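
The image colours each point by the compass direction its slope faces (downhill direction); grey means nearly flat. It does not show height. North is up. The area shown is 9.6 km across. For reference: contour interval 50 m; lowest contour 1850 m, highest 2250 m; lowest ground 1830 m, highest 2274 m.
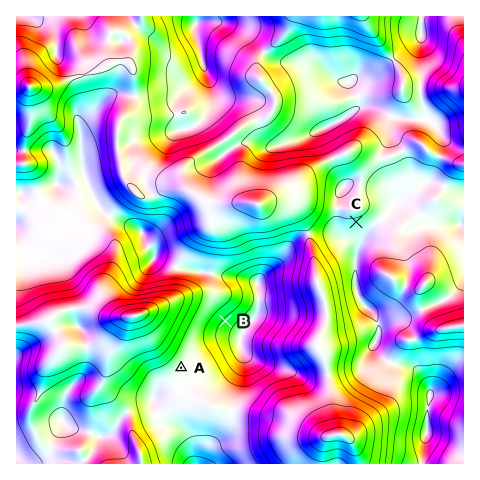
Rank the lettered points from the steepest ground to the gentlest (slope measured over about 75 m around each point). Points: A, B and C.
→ B C A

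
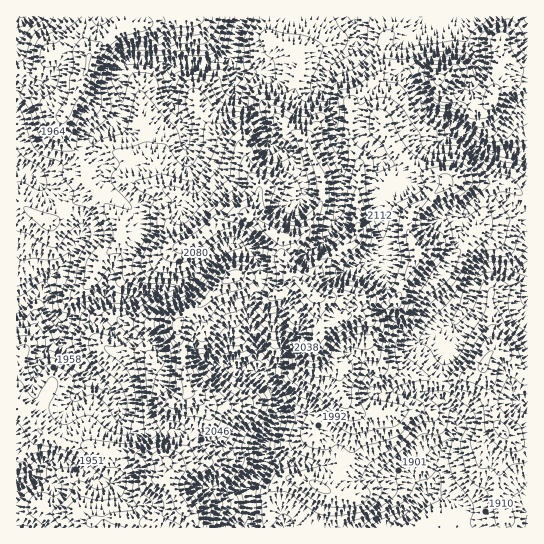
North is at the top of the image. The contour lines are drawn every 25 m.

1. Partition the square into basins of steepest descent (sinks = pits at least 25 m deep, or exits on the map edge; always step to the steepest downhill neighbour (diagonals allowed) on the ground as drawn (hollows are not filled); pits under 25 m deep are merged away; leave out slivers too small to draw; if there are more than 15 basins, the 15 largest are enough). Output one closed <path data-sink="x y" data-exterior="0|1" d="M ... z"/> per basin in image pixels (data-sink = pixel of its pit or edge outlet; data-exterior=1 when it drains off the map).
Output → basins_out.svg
<path data-sink="241 17" data-exterior="1" d="M270 16l-185 1-2 20 6 17-2 16-24 48-2 12 3 8 19 21 4 8 0 11 2 5 30 38 7 12 11 4 18 12 8 2 26-6 29-22 20-8 15 1 16 15 17 8 12-2 10-10 15-29 0-16-18-43-18-10-6-7 0-5 11-19 8-25 0-16-5-9-17-5-7-5z"/><path data-sink="17 306" data-exterior="1" d="M95 193l-18 7-18 17-9 6-27-16-7-1 0 196 21 27 12 8 37 8 19 8 17-1 17 5 19 0 12 4 12-6 5-6 8-26 0-12-7-17-11-60 2-12 19-14 33-32 8-1 35 9 9 0 8-4 2-2-12-25 2-15-14-7-16-15-15-1-20 8-29 22-30 6-33-18-7-12z"/><path data-sink="247 527" data-exterior="1" d="M239 275l-12 4-29 29-16 11-5 6 11 69 7 17 0 12-4 18-7 12-16 9 0 20 15 27 8 9 2 10 132 0 4-27 0-7-4-4 10-9 14-24 4-16 0-22-12-26-4-27-22-19 0-5 6-12-5-21 0-12-22-18-11 5-9 0z"/><path data-sink="382 527" data-exterior="1" d="M354 315l-13 2-11 6-9 0 0 7-6 12 0 5 24 22 2 24 12 26 0 22-4 16-14 24-10 9 4 4-4 33 177 1 2-13-5-16 0-26 9-31-17-33-3-27-4-13-3-1-24 12-18 1-54-13-6-5-11-20-1-22z"/><path data-sink="527 155" data-exterior="1" d="M502 61l-10 40-6 4-21 2-19-11-6-6-1-11-4-3-18-7-26 0-9 4-21 23-12 7 2 39 8 19 0 65-4 12-36 32-11 16 0 4 6 6 11 3 36-3 9 4 27 1 8-23 12-23 0-5-9-19 1-16 9-10 31-24 54 2 20 12 5-1 0-123-15-2z"/><path data-sink="527 269" data-exterior="1" d="M479 181l-30 0-37 30-4 8 0 12 9 19 0 5-12 23-8 23-27-1-9-4-35 3-9-2-1 12 4 13 10 1 20-8 15 4 3 7 0 17 11 20 10 6 24 4 26 8 18-1 25-12 9-16 10-1 16 19 8 7 2 0 1-182-10-3-15-9z"/><path data-sink="353 17" data-exterior="1" d="M507 16l-236 1 0 21 7 5 17 5 5 9 0 16-8 25-11 19 0 5 6 7 18 10 18 43 0 16-15 29-10 10-15 0-2 9 2 11 9 20 15 12 12-19 28-25 10-12 2-72-8-19-2-39 12-7 21-23 9-4 26 0 18 7 4 3 1 11 6 6 19 11 16 0 8-3 4-7 10-36-3-20 7-11z"/><path data-sink="17 481" data-exterior="1" d="M18 403l-2 0 1 125 73 0 3-7 12-4 41 6 35-17-13-24 1-16-3-6-8-3-19 0-17-5-17 1-19-8-37-8-12-8z"/><path data-sink="17 167" data-exterior="1" d="M26 95l-10 0 0 110 7 2 27 16 9-6 18-17 19-7-9-15 0-11-4-8-20-24-2-13 3-7-10-3-9-9z"/><path data-sink="22 17" data-exterior="1" d="M85 16l-68 0-1 57 14 2 11-4 10-16 24-3 14 5 0-3-6-17z"/><path data-sink="527 403" data-exterior="1" d="M501 351l-10 1-8 15 5 15 3 27 6 16 12 14 6 4 12 1 1-66-5-2z"/><path data-sink="527 527" data-exterior="1" d="M507 437l1 8-9 28 0 26 5 16-1 12 24 1 1-83-13-2z"/><path data-sink="527 17" data-exterior="1" d="M527 16l-18 0-4 18-5 7 3 22 14 8 11-1z"/>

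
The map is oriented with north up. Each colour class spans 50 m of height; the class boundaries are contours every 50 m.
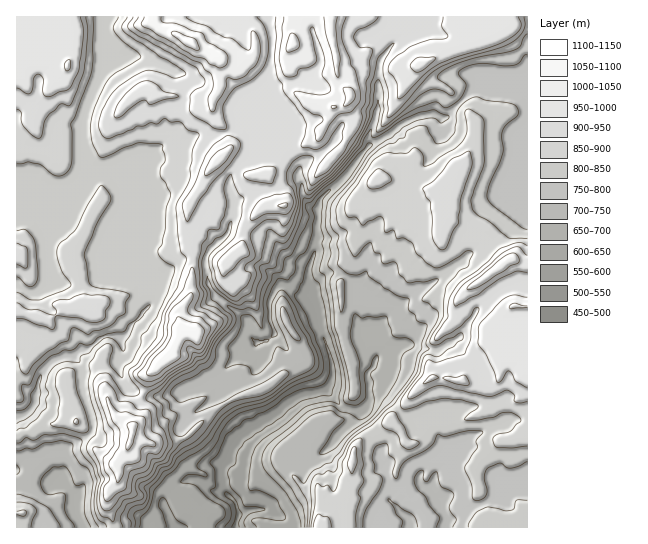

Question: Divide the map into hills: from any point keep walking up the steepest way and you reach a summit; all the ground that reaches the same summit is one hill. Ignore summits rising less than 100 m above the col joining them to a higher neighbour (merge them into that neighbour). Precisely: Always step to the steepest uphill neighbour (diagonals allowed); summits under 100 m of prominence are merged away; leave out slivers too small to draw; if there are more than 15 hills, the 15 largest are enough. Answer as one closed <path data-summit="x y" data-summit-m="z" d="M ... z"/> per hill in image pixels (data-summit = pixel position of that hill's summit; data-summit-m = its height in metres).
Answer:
<path data-summit="190 42" data-summit-m="1120" d="M267 16l-164 1-2 30 3 14-20 52-3 10 0 19 8 21 15 4 5 12 12 16 0 16 3 6-7 14-4 23 2 13 6 9 22-1 8-4 7 6 24-17 9-1 14 2 3 22 5 11 35 28 3 15 5 5-3 11 4 8 0 5-2 5-6 6-18 10-18 14-24 15-9 10 15 31 6 6 22 2-2 17 4 9-10 1-18-12-12 0-11 5-6 6-5 10 2 6-3 0-15 12-1 9 141 0-2-7-4-5-16-7 38-28 1-12 4-8 25-16 6-8 20-19 0-7 7-4 3-6-1-28 5-6 4-10 0-8-5-6 1-13-5-11 3-33-8-6-13 0-11-7-14 2-12 13-4-6-1-11 7-17 4-37-2-7-10-6-4-9-2-13-2-4 2-17-6-11-4-13-4-3 4-3 0-10-22-38 3-50z"/><path data-summit="498 267" data-summit-m="1039" d="M482 88l-7 0-4 3-22 25-10 1-2-2-12 0-16 5-20 15-18 9-10 10-16 23-16 13-10 13-2 35-9 37 5 13 14-15 12 0 11 7 13 0 8 6-3 33 5 11-1 13 5 6 0 8-4 10-5 6 1 28-8 9 15 21 5 12-1 15 8 19 1 24 8 7 5-9 15-11 5-1 7 4 11 12 7 14-2 11 82 0 1-435-11-4-31 2z"/><path data-summit="89 309" data-summit-m="945" d="M99 165l-6 0-7 12-20 10-11 1-14-5-25 0 0 195 11 13 7 4 3-4 0-6 6-14 11-11 11-4 8 0 9-7 5 0 18-13 20 0 6-10 21-23 8-13-1-12-8-7-8 4-22 1-6-9-2-13 4-23 7-14-3-6 0-16-12-16-4-10z"/><path data-summit="133 426" data-summit-m="1061" d="M253 352l-19 8-17 16-10 5-41 15-17 1-20-9-8-11-3-16-15 8-20 4 0 16 9 28 1 12-4 7-19 9-7 8-2 14 3 15 12 16 0 17 7 13 62 0 2-9 17-13-1-5 5-10 6-6 11-5 12 0 18 12 10-1-4-9 2-17-22-2-6-6-15-31 9-10 24-15 18-14 18-10 6-6 2-10z"/><path data-summit="330 17" data-summit-m="1080" d="M399 16l-131 1 4 16-3 50 6 12 14 22 2 14-4 3 4 3 4 13 6 11-2 17 2 4 2 13 4 8 8 6 4-2 2-9 24-21 24-31-1-8 8-20 3-15 1-41 17-24-4-8 7-11z"/><path data-summit="67 66" data-summit-m="1002" d="M102 16l-86 1 1 166 24 0 18 5 20-7 9-6 4-9-9-17-2-26 23-62-3-14z"/><path data-summit="191 331" data-summit-m="1096" d="M191 259l-12 2-20 16 1 13-4 8-25 28-3 7-8 5 3 8 0 8-4 7 2 16 8 11 12 7 8 2 17-1 36-12 15-8 17-16 17-7 4-4 1-7-5-5-3-15-35-28-5-11-3-21z"/><path data-summit="319 527" data-summit-m="945" d="M362 411l-3 0 0 7-20 19-6 8-25 16-4 8-1 12-38 28 16 7 8 12 122-1 0-6-23-23 0-21-8-19 1-15-5-12z"/><path data-summit="22 513" data-summit-m="855" d="M21 471l-5 0 1 57 66-1-7-12 0-17-11-15-15 1-11-7z"/>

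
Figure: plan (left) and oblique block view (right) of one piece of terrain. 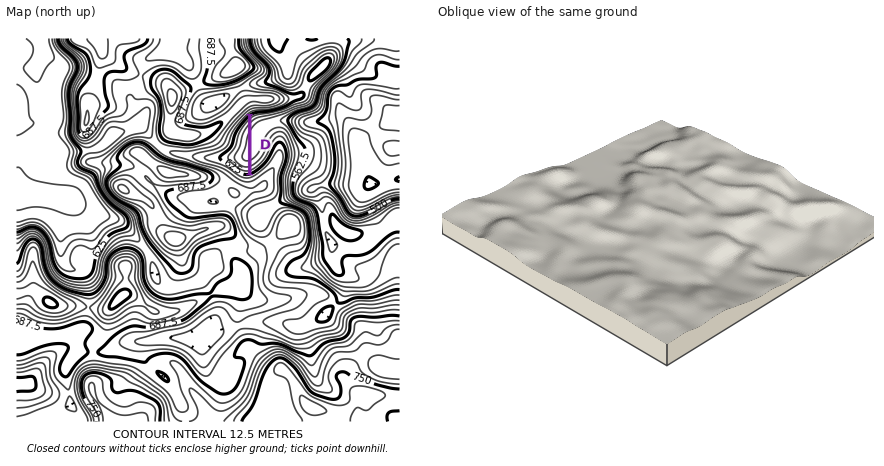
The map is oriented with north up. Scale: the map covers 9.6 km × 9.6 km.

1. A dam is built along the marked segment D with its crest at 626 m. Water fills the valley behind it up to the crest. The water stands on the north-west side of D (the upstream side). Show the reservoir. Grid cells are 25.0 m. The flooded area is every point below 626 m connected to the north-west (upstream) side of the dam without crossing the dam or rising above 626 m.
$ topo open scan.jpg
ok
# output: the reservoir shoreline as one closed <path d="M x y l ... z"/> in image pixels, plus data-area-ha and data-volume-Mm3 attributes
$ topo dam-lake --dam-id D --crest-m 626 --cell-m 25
<path d="M248 117l-11 13-6 16-12 10 3 5 22 14 4-1 0-57z" data-area-ha="55" data-volume-Mm3="11.37"/>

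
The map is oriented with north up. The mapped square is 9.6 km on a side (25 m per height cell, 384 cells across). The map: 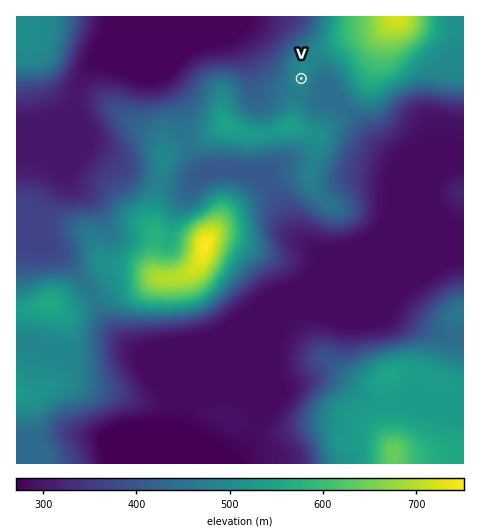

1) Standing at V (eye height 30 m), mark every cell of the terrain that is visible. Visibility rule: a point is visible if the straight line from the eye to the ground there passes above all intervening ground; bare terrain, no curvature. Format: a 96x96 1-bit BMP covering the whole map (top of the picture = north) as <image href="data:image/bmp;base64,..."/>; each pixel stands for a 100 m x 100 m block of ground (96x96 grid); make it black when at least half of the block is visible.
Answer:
<image width="96" height="96" href="data:image/bmp;base64,Qk2+BAAAAAAAAD4AAAAoAAAAYAAAAGAAAAABAAEAAAAAAIAEAAATCwAAEwsAAAIAAAAAAAAA////AAAAAAAAAAAAAAAAAAAfAAAAAAAAAAAAAAAfAAAAAAAAAAAAAAAfgAAAAAAAAAAAAAA///8AAAAAAAAAAAd///8AAAAAAAAAAB8///8AAAAAAAAAAB4///8AAAAAAAAAABw///8AAAAAAAAAABh/4OAAAAAAAAAAABh/AAAAAAAAAAAAAB/8AAAAAAAAAAAAAA/4AAAAAAAAAAAAAA/wAAAAAAAAAAAAAAfwAAAAAAAAAAAAAAPgAAAAAAAAAAAAAAPgAAAAAAAAAAAAAAH4AAAAAAAAAAAAAAH8AB8AAAAAAAAAAAD+AP8AAAAAAAAAAAB/g/8AAAAAAAAAAAA///8AAAAAAAAAAAAf//8AAAAAAAAAAAAP//8AAAAAAAAAAAAD//8AAAAAAAAAAAAAf/8AAAAAAAAAAAAAH/8AAAAAAAAAAAAAB/4AAAAAAAAAAAAAA/wAAAAAAAAAAAAAAfgAAAAAAAAAAAAAAfgAAAAAAAAAAAAAAfgAAAAAAAAAAAAAAf4AAAAAAAAAAAAAAP8AAAAAAAAAAAAAAP8AAAAAAAAAAAAAAH8AAAAAAAAAAAAAAH8AAAAAAAAAAAAAAD8AAAAAAAAAAAAAAD8AAAAAAAAAAAAAAB8AAAAAAAAAAAAAAA8AAAACAAAAAAAAAA8AAAAOAAAAAAAAAAcAAAAPAAAAAAAAAAcAAAAfAAAAAAAAAAcAAAA/AAAAAAAAAAcAAAAfAAAAAAAAAAcAAAAPADgAAAAAAA8AAAAHgH4AAAAAAA8AAAADgP8AAAAAAA8AAAAHwf8AAAAAAA8AAAAH//8AAAAAAA8AAAAPH/8AAAAAAA8AAAAEB/8AAAAAAB8AAAAAA/8AAAAAAB8AAAAAAP8AAAAAAB8AAAAAAH4AAAAAAB8AAAAAAD4AAAAAAB8AAAAAAAgAAAAAAB8AAAAAAAAAAAAAAB8AAAAAAAAAAAAAAB8AAAAAAAAAAAAAAA8AAAAAAAAAAAAAAAcAAAAAAAAAAAAAAAAAAAAAAAAAAAAAAAAAAAAAAAAAAAAAAAAAAAAAAAAAAAAAAAAAAAAAAAAAAAAAAAAAAAAAAAAAAAAAAAAAAAAAAAAAAAAAAAAAAAAAAAAAAAAAAAAAAAAAAAA4AMAAAAAAAAAAAAH/A/AAAAAAAAAAAAf///gAAAAAAAAAAA////wAAAAAAAAAAA////8AAAAAAAAAAA/////AAAAAAAAAAA/////gAAAAAAAAAA/////gAACAAAAAAA/////gAAD4AAAAAA/////gAAD/AAAAAA/////wAAD/wAAAAB/////wAAD/8AAAAB/////wAAD//gAAAB/////wAAD//+AAAB//H//wAAD////AAD/+H//4AAD/////gH/8B//4AAD////////4A//4AAD////////wAf/8AAD////////gAf/+AAD////////gAP//AAD////////AAP//AAD////////AAP//AAD////////AAP//AAD////////AAP//AAD////////AAP//AAA="/>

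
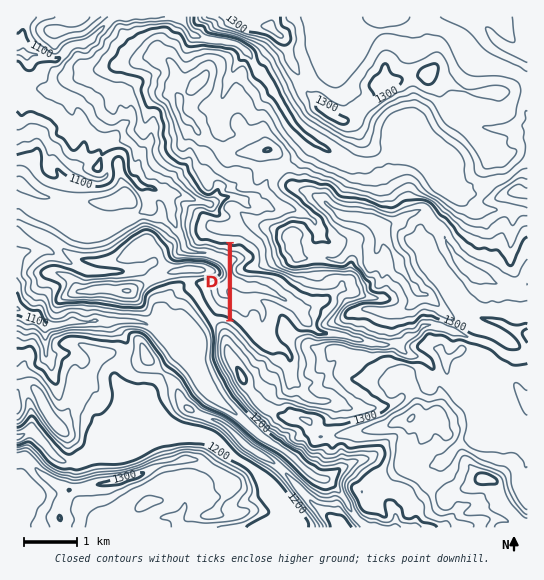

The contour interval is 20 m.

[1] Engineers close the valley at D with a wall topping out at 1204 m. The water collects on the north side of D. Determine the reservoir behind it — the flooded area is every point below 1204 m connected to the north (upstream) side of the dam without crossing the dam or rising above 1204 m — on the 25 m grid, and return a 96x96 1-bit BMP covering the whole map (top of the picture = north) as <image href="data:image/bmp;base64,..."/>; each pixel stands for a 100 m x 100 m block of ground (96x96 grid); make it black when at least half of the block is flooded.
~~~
<image width="96" height="96" href="data:image/bmp;base64,Qk2+BAAAAAAAAD4AAAAoAAAAYAAAAGAAAAABAAEAAAAAAIAEAAATCwAAEwsAAAIAAAAAAAAA////AAAAAAAAAAAAAAAAAAAAAAAAAAAAAAAAAAAAAAAAAAAAAAAAAAAAAAAAAAAAAAAAAAAAAAAAAAAAAAAAAAAAAAAAAAAAAAAAAAAAAAAAAAAAAAAAAAAAAAAAAAAAAAAAAAAAAAAAAAAAAAAAAAAAAAAAAAAAAAAAAAAAAAAAAAAAAAAAAAAAAAAAAAAAAAAAAAAAAAAAAAAAAAAAAAAAAAAAAAAAAAAAAAAAAAAAAAAAAAAAAAAAAAAAAAAAAAAAAAAAAAAAAAAAAAAAAAAAAAAAAAAAAAAAAAAAAAAAAAAAAAAAAAAAAAAAAAAAAAAAAAAAAAAAAAAAAAAAAAAAAAAAAAAAAAAAAAAAAAAAAAAAAAAAAAAAAAAAAAAAAAAAAAAAAAAAAAAAAAAAAAAAAAAAAAAAAAAAAAAAAAAAAAAAAAAAAAAAAAAAAAAAAAAAAAAAAAAAAAAAAAAAAAAAAAAAAAAAAAAAAAAAAAAAAAAAAAAQAAAAAAAAAAAAAAAwAAAAAAAAAAAAAAHwAAAAAAAAAAAAAAPwAAAAAAAAAAAAAAfgAAAAAAAAAAAAAA/AAAAAAAAAAAAAAB/A4AAAAAAAAAAAAD/PgAAAAAAAAAAAAH/fgAAAAAAAAAAAAP//gAAAAAAAAAAAAP//wAAAAAAAAAAAAP//4AAAAAAAAAAAAP//4AAAAAAAAAAAAP//4AAAAAAAAAAAAP/8AAAAAAAAAAAAAP/wAAAAAAAAAAAAAP/gAAAAAAAAAAAAAP+AAAAAAAAAAAAAAPAAAAAAAAAAAAAAAPAAAAAAAAAAAAAAAPgAAAAAAAAAAAAAAPgAAAAAAAAAAAAAAOAAAAAAAAAAAAAAAAAAAAAAAAAAAAAAAAAAAAAAAAAAAAAAAAAAAAAAAAAAAAAAAAAAAAAAAAAAAAAAAAAAAAAAAAAAAAAAAAAAAAAAAAAAAAAAAAAAAAAAAAAAAAAAAAAAAAAAAAAAAAAAAAAAAAAAAAAAAAAAAAAAAAAAAAAAAAAAAAAAAAAAAAAAAAAAAAAAAAAAAAAAAAAAAAAAAAAAAAAAAAAAAAAAAAAAAAAAAAAAAAAAAAAAAAAAAAAAAAAAAAAAAAAAAAAAAAAAAAAAAAAAAAAAAAAAAAAAAAAAAAAAAAAAAAAAAAAAAAAAAAAAAAAAAAAAAAAAAAAAAAAAAAAAAAAAAAAAAAAAAAAAAAAAAAAAAAAAAAAAAAAAAAAAAAAAAAAAAAAAAAAAAAAAAAAAAAAAAAAAAAAAAAAAAAAAAAAAAAAAAAAAAAAAAAAAAAAAAAAAAAAAAAAAAAAAAAAAAAAAAAAAAAAAAAAAAAAAAAAAAAAAAAAAAAAAAAAAAAAAAAAAAAAAAAAAAAAAAAAAAAAAAAAAAAAAAAAAAAAAAAAAAAAAAAAAAAAAAAAAAAAAAAAAAAAAAAAAAAAAAAAAAAAAAAAAAAAAAAAAAAAAAAAAAAAAAAAAAAAAAAAAAAAAAAAAAAAAAAAAAAAAAAAAAAAAAAAAAAAAAAAAAAAAAAAAAAAAAAA="/>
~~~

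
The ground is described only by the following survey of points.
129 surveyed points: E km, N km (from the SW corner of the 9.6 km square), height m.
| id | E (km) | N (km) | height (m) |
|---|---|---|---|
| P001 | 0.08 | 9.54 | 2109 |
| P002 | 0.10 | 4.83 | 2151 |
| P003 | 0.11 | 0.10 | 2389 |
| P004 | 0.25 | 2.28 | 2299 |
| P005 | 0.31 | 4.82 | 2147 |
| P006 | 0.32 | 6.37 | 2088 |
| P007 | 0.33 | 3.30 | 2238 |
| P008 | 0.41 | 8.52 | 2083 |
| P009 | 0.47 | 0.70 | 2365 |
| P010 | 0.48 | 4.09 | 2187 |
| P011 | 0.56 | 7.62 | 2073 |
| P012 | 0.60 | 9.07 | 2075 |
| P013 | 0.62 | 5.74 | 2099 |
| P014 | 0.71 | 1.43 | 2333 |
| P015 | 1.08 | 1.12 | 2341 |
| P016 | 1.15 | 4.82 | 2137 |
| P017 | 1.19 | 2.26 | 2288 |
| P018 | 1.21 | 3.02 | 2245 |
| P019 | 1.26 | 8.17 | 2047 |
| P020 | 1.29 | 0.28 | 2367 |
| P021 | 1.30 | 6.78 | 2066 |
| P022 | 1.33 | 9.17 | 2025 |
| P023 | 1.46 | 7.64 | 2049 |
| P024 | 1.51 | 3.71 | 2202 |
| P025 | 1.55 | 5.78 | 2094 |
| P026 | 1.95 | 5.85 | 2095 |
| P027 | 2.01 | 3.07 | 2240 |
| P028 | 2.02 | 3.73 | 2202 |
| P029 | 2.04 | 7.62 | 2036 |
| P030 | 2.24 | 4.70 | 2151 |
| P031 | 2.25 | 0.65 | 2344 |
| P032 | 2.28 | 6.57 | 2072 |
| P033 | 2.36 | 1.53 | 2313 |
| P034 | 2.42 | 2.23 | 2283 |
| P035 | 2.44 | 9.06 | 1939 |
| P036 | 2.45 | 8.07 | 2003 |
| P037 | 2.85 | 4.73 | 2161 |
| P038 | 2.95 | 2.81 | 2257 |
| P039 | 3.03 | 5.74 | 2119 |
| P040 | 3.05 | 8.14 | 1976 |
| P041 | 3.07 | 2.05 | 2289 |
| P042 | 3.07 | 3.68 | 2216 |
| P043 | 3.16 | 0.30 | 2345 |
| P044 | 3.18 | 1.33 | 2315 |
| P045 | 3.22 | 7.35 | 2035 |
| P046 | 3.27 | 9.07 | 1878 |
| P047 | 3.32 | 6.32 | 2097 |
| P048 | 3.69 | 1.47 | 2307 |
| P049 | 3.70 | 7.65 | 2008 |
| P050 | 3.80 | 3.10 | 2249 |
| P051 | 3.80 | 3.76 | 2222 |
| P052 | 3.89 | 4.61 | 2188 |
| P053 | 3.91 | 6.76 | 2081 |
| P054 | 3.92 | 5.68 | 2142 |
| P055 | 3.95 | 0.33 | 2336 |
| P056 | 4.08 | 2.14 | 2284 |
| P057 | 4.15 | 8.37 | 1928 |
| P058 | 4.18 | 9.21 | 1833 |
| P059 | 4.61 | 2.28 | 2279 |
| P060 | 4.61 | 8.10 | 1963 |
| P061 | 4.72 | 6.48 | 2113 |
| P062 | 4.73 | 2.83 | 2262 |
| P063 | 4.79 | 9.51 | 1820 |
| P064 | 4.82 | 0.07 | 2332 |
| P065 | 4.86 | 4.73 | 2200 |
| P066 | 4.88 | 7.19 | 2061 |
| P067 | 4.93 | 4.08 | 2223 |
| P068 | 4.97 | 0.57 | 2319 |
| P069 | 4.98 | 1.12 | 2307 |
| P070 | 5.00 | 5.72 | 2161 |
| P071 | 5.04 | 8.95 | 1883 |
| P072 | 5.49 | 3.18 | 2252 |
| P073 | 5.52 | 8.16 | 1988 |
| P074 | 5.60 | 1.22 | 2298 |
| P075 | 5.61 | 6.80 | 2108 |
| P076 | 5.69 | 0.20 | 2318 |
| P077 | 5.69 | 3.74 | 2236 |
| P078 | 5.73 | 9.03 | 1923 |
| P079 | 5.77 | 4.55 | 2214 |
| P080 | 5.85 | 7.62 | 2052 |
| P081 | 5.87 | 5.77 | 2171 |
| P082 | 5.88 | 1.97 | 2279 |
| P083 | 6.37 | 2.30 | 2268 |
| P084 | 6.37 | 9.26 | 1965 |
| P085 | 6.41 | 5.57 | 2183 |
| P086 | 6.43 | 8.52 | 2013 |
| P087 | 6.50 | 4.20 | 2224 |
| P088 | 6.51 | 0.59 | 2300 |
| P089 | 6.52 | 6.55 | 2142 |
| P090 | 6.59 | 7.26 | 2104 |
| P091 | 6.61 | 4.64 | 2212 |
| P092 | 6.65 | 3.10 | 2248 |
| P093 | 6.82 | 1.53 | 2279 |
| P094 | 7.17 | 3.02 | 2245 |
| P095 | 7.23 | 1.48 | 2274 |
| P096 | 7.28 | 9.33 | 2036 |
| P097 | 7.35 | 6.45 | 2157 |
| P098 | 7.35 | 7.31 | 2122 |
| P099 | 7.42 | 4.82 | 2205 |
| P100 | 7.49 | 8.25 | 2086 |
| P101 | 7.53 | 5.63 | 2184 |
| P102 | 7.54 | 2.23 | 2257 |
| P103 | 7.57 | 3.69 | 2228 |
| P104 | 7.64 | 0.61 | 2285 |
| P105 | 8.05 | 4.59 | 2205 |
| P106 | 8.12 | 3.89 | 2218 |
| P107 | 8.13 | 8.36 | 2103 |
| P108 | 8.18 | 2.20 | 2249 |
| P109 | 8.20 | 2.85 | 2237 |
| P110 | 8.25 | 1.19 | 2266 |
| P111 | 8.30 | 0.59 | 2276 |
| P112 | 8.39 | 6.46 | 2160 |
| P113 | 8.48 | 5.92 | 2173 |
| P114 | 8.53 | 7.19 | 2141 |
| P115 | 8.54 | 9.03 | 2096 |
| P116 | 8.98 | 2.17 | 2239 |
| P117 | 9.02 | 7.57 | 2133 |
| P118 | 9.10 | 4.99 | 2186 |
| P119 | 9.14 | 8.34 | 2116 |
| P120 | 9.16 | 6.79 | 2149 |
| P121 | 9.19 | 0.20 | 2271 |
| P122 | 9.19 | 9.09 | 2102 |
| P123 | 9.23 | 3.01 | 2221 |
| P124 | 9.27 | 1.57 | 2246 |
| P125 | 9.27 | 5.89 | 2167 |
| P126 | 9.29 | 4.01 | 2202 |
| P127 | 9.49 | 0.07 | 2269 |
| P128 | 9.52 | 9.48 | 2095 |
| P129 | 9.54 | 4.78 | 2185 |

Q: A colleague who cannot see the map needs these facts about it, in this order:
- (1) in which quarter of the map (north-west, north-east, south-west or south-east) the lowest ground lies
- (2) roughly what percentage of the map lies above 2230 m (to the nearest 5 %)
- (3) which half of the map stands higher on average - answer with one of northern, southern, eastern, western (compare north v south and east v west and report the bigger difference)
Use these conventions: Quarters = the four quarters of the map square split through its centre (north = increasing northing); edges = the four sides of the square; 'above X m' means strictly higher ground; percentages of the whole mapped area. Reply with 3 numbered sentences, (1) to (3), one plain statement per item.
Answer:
(1) Look to the north-west quarter for the lowest ground.
(2) Ground above 2230 m makes up about 35 % of the sheet.
(3) On average the southern half of the map is the higher ground.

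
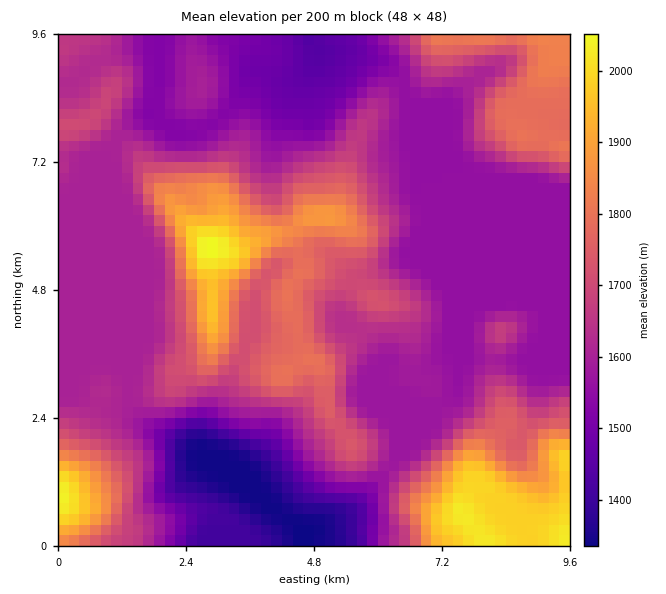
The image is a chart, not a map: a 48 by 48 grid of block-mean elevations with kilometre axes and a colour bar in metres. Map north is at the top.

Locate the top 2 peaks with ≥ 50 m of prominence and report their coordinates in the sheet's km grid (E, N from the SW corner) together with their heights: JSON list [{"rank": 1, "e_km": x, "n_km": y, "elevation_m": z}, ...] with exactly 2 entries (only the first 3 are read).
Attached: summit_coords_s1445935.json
[{"rank": 1, "e_km": 2.84, "n_km": 5.59, "elevation_m": 2061}, {"rank": 2, "e_km": 7.56, "n_km": 0.61, "elevation_m": 2033}]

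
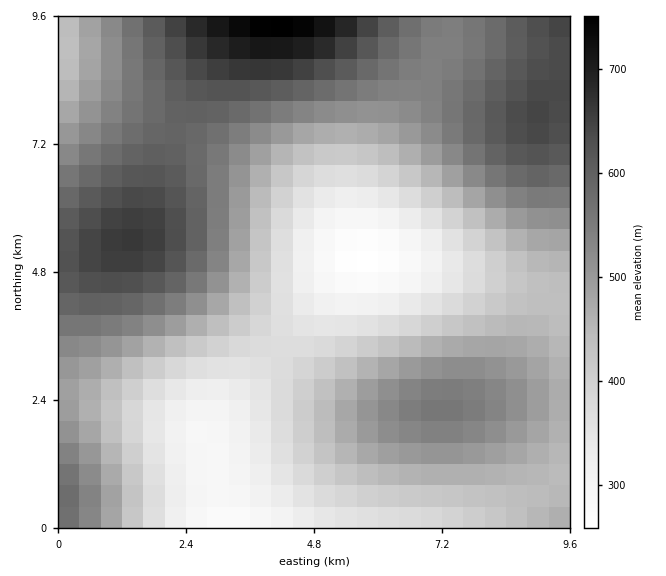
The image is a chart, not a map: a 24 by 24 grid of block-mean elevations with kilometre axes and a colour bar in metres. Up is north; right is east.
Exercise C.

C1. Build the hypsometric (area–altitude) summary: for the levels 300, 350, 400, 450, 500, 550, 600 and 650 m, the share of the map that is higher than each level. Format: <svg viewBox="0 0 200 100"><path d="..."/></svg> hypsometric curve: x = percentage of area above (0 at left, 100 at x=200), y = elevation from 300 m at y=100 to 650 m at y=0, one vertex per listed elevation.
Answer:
<svg viewBox="0 0 200 100"><path d="M189 100l-18-14-23-15-28-14-30-14-29-14-27-15-25-14"/></svg>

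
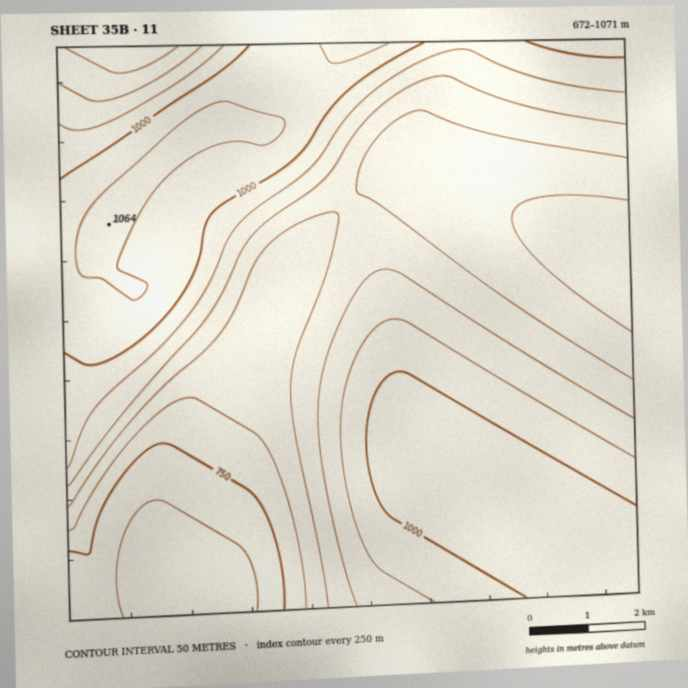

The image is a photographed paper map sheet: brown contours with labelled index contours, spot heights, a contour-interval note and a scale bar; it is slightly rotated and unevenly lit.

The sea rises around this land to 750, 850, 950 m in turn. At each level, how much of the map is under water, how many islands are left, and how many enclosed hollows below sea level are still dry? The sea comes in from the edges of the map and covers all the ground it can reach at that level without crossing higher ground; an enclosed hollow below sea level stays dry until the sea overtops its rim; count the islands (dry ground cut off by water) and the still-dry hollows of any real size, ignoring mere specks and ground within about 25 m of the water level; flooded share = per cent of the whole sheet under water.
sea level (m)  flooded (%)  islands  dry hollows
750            8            0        0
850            33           0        0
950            59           0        0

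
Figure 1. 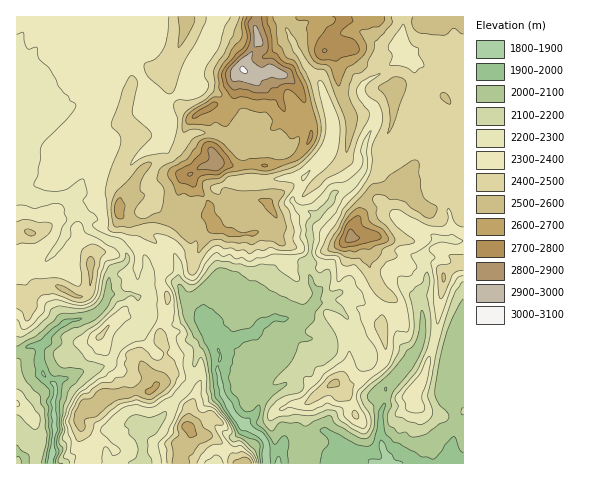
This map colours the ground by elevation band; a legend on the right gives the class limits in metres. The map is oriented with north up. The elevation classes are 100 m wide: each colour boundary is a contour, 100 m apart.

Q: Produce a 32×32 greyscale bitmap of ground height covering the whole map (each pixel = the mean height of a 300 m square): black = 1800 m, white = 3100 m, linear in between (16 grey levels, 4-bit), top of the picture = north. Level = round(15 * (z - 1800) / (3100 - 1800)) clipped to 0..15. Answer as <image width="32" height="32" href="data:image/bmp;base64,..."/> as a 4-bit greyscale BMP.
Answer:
<image width="32" height="32" href="data:image/bmp;base64,Qk12AgAAAAAAAHYAAAAoAAAAIAAAACAAAAABAAQAAAAAAAACAAATCwAAEwsAABAAAAAAAAAAAAAAABEREQAiIiIAMzMzAERERABVVVUAZmZmAHd3dwCIiIgAmZmZAKqqqgC7u7sAzMzMAN3d3QDu7u4A////ADQUZmVUaIZnchIzIiESIiJEJXZlVWmYdUIiMyIyIjMiRCWHVURYmHQSMzM0UzREM1UliHVVVodhI1VURmQ1VUNUI3mYd2V1IjNFZ2dTNWUzQyNHiImWZRIzNFeIZDRlMzIjNGeIh1QSMzRFZ2ZDVTMyNEVWh3ZUEjMzRFZmZDUzMjRWZWZ2QxIjM0RFVnU1Q1QzRnZWdkIiIjM0RVd2REN2QzNWVWUyIjIjNFVndkRTd2ZlNVVlMiMzMzNFZnZFZHeId0RVZEMzM0RDRWd2VXVnd3hFZmVkM0RFRFZoZmWGZmZ4ZWZmdlVVVUVniHdld3dmd2Vmd4h3h3dmiqmHZmaIdmZnd3iZmZmYVXu7l3Zmd3ZWeYiImZmJl1VpqXd4d2ZlVnmIiZmYmZZlV5iIiHhVZlZ4iImpiIiHd1V4mZh3VmZmd4iaupiId2d2Z4mId1ZmZnd4iazKmpmGd2eIiHdWZnZ3d3ebuZmZp2hniIiIVmZnd4d3iZmZmalodod4iFZmZnd3d5qZmZqpeIaIeIhlZmZ3d3eKqpqqqHiHiHiIZWZmZ3d3d5u7uqeJd4h4iGZmZmd3d3ed3dyXiXeId4dmZmZnd3d3nN3LiaqYd3d3ZmZmZnd4d3rMqYu7qHd3d2ZmZmZmeId4vKiauqh3iIhmZmZmZniHeLyZmqqql4mY"/>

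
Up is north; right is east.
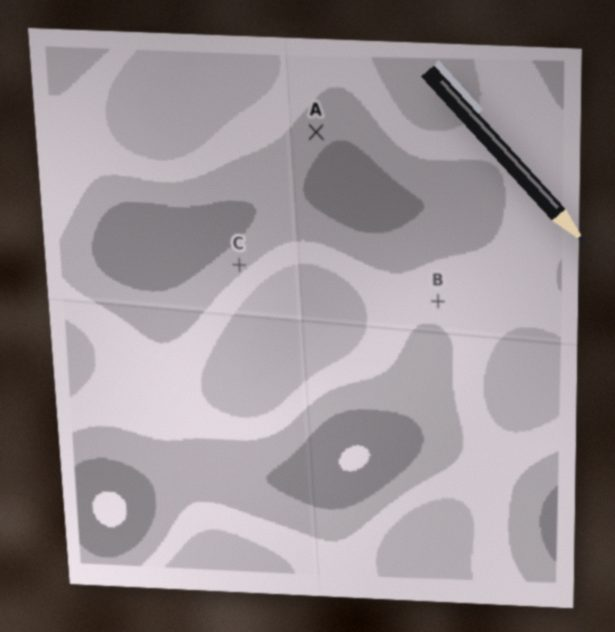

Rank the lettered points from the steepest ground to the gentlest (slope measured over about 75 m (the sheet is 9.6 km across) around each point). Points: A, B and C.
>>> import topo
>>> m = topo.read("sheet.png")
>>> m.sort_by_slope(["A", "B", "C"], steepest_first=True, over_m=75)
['C', 'A', 'B']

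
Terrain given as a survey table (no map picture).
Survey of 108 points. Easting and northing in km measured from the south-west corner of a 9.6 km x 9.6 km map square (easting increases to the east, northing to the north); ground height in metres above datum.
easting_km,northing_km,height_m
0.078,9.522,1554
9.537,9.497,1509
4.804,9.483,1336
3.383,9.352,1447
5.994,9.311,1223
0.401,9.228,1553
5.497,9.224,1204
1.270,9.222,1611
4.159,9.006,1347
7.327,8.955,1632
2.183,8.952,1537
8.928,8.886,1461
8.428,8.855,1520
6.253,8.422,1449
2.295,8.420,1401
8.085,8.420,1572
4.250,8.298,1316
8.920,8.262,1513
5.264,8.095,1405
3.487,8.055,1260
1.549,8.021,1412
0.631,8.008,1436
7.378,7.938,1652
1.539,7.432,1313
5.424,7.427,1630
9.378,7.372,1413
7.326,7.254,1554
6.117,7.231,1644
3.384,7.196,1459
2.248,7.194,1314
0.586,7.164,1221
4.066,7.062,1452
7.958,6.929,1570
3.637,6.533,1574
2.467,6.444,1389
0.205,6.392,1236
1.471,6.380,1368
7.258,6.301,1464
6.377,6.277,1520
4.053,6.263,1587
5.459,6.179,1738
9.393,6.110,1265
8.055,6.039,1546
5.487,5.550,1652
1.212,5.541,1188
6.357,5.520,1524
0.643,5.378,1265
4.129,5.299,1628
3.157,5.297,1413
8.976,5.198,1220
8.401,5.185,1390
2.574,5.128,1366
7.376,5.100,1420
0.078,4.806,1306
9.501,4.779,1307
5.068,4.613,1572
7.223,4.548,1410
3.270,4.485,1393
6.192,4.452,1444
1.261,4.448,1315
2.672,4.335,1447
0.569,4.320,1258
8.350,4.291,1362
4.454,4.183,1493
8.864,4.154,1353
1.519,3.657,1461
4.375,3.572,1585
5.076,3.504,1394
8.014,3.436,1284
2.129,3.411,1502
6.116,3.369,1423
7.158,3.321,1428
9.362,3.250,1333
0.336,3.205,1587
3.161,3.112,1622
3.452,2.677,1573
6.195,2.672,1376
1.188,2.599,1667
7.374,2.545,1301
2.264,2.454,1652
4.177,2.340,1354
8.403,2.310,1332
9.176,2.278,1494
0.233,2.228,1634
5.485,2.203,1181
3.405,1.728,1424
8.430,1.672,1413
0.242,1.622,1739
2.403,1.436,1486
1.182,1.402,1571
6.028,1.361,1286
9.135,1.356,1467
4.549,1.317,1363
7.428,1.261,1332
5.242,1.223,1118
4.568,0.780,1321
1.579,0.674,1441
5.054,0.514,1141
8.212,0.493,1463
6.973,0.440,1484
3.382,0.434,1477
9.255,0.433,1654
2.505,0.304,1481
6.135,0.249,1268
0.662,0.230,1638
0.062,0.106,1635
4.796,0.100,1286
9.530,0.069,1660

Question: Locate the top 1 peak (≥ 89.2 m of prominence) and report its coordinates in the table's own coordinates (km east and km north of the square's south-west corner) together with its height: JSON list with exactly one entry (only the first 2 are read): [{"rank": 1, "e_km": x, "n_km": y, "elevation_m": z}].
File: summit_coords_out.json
[{"rank": 1, "e_km": 5.34, "n_km": 6.06, "elevation_m": 1757}]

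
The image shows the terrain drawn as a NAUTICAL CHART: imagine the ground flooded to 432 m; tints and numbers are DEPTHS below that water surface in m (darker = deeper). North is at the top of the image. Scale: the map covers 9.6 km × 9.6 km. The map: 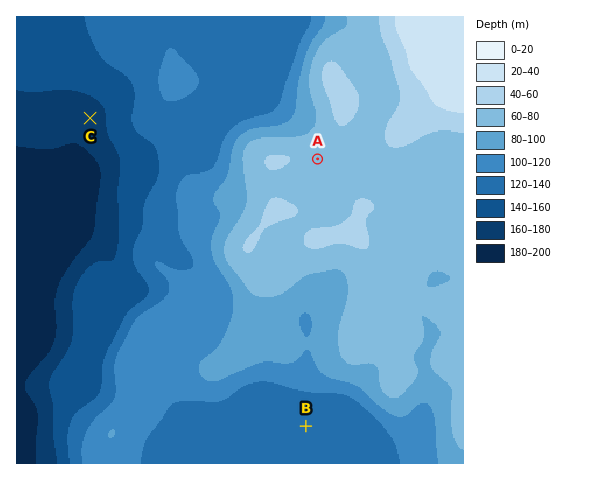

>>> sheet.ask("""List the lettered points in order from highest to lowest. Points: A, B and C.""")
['A', 'B', 'C']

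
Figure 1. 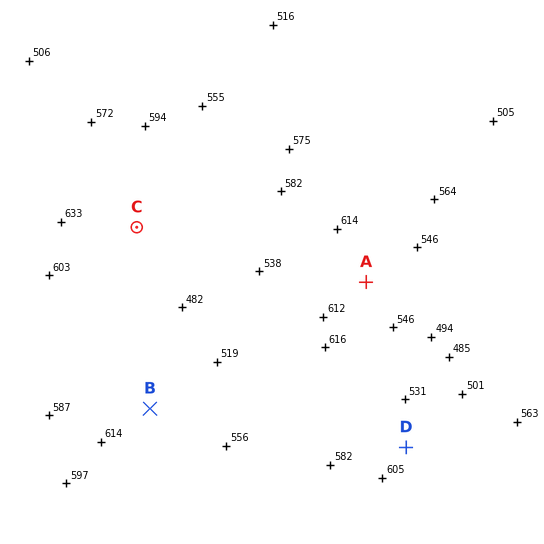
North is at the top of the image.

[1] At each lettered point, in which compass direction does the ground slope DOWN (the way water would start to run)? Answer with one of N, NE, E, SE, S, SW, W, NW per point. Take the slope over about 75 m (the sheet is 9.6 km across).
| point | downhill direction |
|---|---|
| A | E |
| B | NE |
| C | SE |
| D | NE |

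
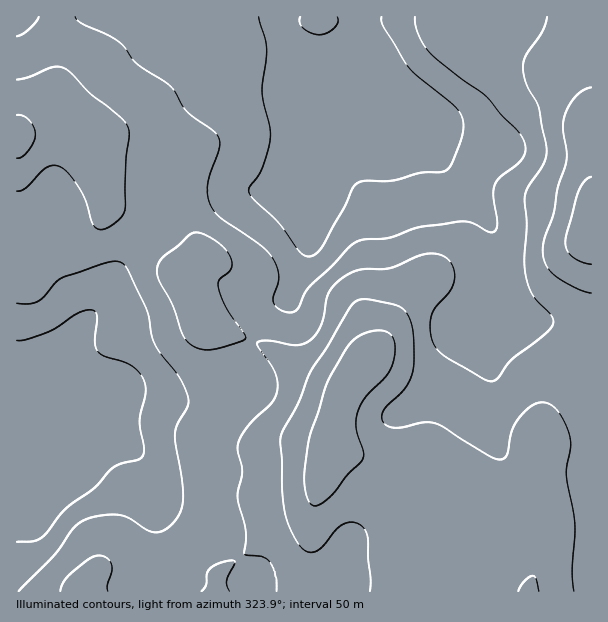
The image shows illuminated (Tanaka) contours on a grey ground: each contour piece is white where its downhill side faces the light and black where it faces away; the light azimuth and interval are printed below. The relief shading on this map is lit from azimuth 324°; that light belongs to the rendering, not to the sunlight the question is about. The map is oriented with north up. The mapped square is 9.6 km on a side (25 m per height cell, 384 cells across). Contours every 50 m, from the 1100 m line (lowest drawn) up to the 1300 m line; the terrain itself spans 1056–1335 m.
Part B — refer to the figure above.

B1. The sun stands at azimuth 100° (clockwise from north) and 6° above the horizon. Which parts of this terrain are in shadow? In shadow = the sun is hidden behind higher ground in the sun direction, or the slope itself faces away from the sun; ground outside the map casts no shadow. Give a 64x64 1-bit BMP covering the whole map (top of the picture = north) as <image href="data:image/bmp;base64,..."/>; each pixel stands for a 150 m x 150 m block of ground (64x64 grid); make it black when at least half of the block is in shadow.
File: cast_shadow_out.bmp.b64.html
<image width="64" height="64" href="data:image/bmp;base64,Qk0+AgAAAAAAAD4AAAAoAAAAQAAAAEAAAAABAAEAAAAAAAACAAATCwAAEwsAAAIAAAAAAAAA////AAAAAAAQAAAAAAAAADgAAAAAAAAAOAAAAAAAAAA8AAAAAAAAADwAAAAAAAAAPAAAAAAAAAB+AAACAAAAAH4AAAYAAAAAPgAABgAAAAAcAAAPAAAAAAAAAB8AAAAAAAAgHwAAAAAAAGA/AAAAAAAAYD+AAAAAAADAP4AAAAAAAMAfgAAAAAAAAA/AAAAAAAAAB8AAAAAAAAAPwAAAAAAAAH/AAAAAAAAA/+AAAAAAAAD/4AAAAAAAAP/gAAAAAAAAf/AAAAAAAAA/8AAAAAAAAAP4AAAAAAAAA/gAAAAAAAAD+AAAAAAAAAP4AAAAAAAAA/gAAAAAAcAD+AAAAAABwAP4AAAAAAAAA/AAAAAAAAAD8AAAAAAGAAH4AAAAAAYAAfgAAcAAAAAA+AAD4AAAAAD4AAfwAAAAAHgAB/gAAAAAMAAP/AAAAAAAAA/8AAAAAAAAH/4AAAAAAAAf/gAAAAAAAB/+AAAAAAAAH/4AAAAAAAAf/gAAAAAAAB/+AAAAAAAAD/4AAAAAAAAP/gAAAAAAAAf+AAAAAAAAB/4AAAAAAAAH/gAAAAAAAAP8AAAAAAAAAPwAAAAAAAAACAAAAAAAAAAAAAAAAAAAAAAAAAAAAAAAAAAAAAAAAAAAAAAAAAAAAAAAAAAAAAAAAAAAAAAAAAAAAAAAAAAAAAAAAAAAAAAAAA=="/>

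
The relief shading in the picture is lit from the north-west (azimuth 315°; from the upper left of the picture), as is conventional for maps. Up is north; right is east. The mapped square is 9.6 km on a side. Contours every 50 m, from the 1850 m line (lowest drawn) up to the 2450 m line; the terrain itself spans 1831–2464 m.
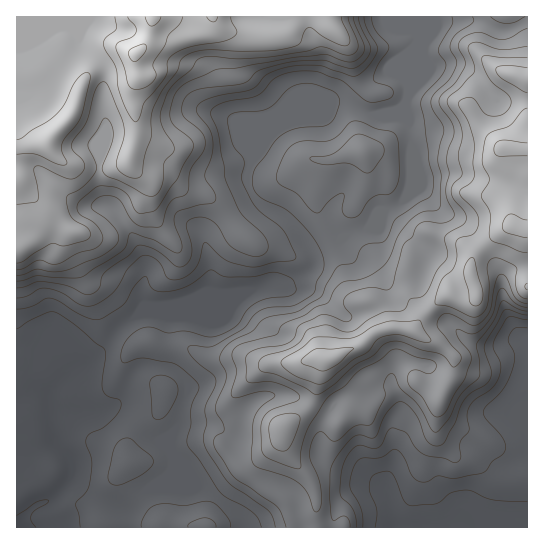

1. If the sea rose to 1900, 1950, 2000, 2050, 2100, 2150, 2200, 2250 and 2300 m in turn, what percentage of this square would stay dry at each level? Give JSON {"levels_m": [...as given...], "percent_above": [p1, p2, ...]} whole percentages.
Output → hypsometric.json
{"levels_m": [1900, 1950, 2000, 2050, 2100, 2150, 2200, 2250, 2300], "percent_above": [92, 79, 69, 56, 44, 35, 27, 20, 13]}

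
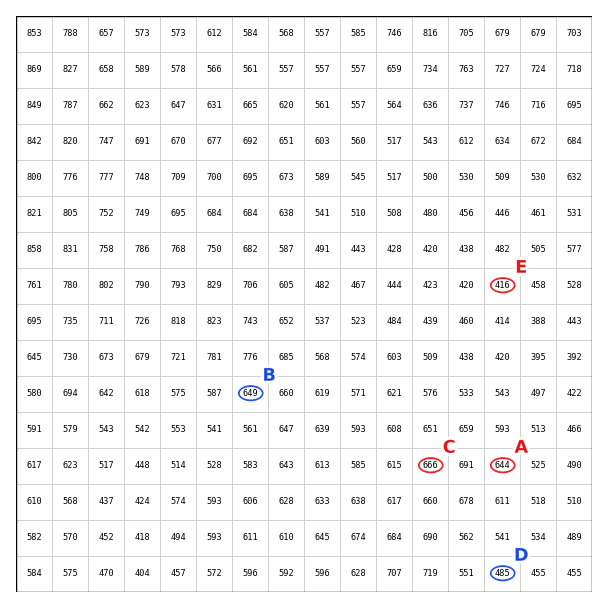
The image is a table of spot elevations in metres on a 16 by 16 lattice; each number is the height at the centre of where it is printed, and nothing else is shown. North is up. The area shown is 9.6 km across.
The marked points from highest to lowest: C B A D E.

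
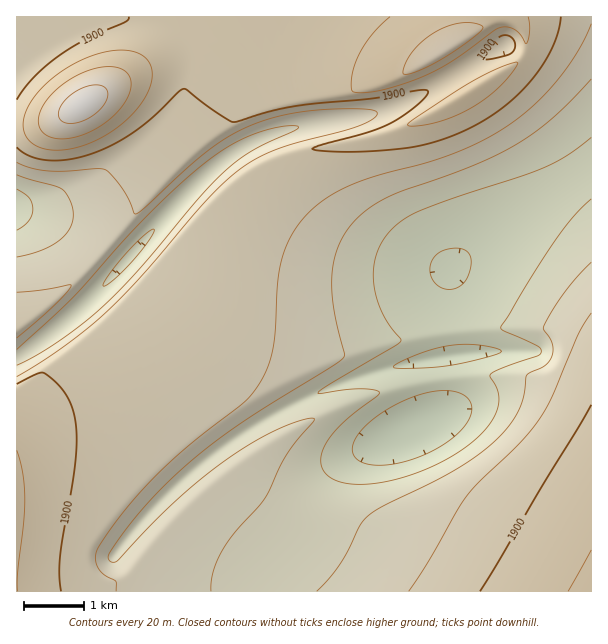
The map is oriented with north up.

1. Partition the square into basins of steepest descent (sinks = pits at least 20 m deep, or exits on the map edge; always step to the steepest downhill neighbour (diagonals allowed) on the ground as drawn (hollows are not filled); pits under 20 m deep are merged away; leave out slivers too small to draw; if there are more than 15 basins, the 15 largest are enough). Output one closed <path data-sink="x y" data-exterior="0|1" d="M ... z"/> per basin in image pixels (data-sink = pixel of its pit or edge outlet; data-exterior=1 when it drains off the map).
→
<path data-sink="416 423" data-exterior="0" d="M591 16l-121 0-1 13-3 7-24 15 25 43-30 18-42 20-26 7-58 11-32 8-27 14-26 22-3 4-7 41-12 42-11 24-12 18-20 20-17 12-128 73 1 164 575-1z"/><path data-sink="129 257" data-exterior="0" d="M305 48l-26 1-27 15-22 23-44 65-94 111-36 35-40 29 1 100 127-72 17-12 20-20 12-18 11-24 12-42 7-41 25-23 21-12 19-7 81-17 26-7 42-20 31-19-27-41-34 20-15 2-26-6-30-12z"/><path data-sink="17 207" data-exterior="1" d="M468 16l-249 0-153 99-24 9-25 2-1 200 7-2 33-26 36-35 94-111 44-65 28-27 21-11 26-1 31 8 30 12 32 6 21-8 46-29 4-8z"/>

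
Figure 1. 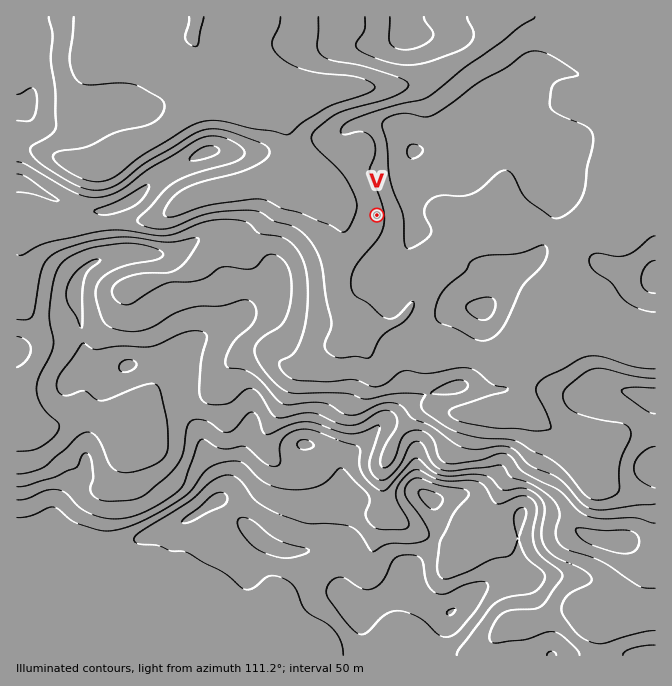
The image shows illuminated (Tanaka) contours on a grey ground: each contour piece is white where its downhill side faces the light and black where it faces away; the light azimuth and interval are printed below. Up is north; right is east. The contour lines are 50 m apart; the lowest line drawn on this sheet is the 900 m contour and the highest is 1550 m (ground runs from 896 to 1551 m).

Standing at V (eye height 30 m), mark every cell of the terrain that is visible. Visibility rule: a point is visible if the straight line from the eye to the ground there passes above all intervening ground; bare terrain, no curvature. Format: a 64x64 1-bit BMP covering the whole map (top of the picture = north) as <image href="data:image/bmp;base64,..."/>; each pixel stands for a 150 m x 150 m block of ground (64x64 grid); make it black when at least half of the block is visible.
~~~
<image width="64" height="64" href="data:image/bmp;base64,Qk0+AgAAAAAAAD4AAAAoAAAAQAAAAEAAAAABAAEAAAAAAAACAAATCwAAEwsAAAIAAAAAAAAA////AAAAAAAAAAAAAAAAAAAAAAAAAAAAAAAAAAAAAAAAAAAAAAAAAAAAAAAAAAAAAAAAAAAAAAAAAAAAGAAAAAAAAAAIAAAAAAAAAAgAAAAAAAAADgAAAAAAAAAOAAAAAAAAAAwAAAAAAAAAAAAAAAABAQAAAAAAAADDAAAA4AAAAEMAAADwAAAAH4A2+PgAAAAfgEP/MAAAAB+AA/+AAAAAH4AD38AAAAAfgMGcAAAAABnP4fAAAAAAMf/x4AAAAAAx//nAAAAAAHn//wAAAAAAef//AAAAAAB5//+AAAAAAEf/8AAAAAAAA5/AAAAAAAAADwAAAAAAAAAPAAAAAAAAAA8AAAAAAAAAHwAAAAAAAAEfAAAAAAAAA58AAAAAAAAAPwAAAAACAAA/AAAAAAMAAD+AAAAAAAAAP/gAAAAAAQA//AAAAAAf4H/8AAAAABh8f/4AAAAAAB///gAAAAAAB//+AAAAAHgB//4AAAAAHgD//gAAAAAH///+AAAAAAP///4AAAAAAf///gAAAAAAf//EAAAAAAAf/8QAAAAAAAZzzAAAAAAAAAD8AAAAAAAAAAAAAAAAAAAAAAAAAAAAAAAAAAAAAAAOAAAAAAAAAfwAAAAAAAAH/AAAAAAAAB/8AAAAAAAAf/wAAAAAAB//+AAAAAAAP//AAAAAAAA//8AAAAAAAA=="/>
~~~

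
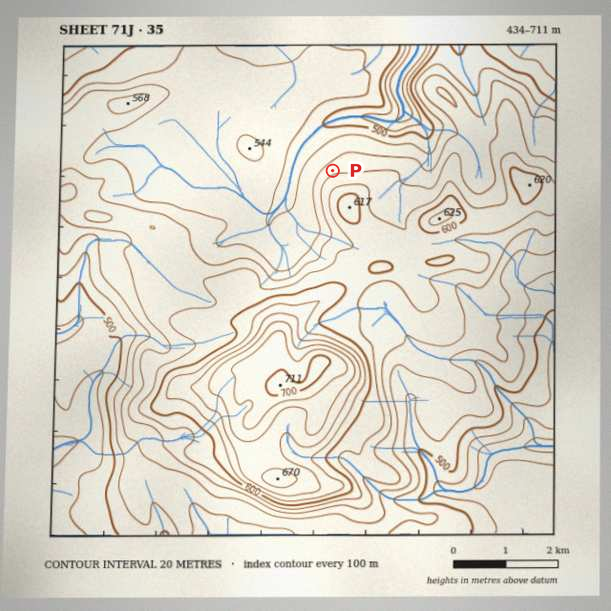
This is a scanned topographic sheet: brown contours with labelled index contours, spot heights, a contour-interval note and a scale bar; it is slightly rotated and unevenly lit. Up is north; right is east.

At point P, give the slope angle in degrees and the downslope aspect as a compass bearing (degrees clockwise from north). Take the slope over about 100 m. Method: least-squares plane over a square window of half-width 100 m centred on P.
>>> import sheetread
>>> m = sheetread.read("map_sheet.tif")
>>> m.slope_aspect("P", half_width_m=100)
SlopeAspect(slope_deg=5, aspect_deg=332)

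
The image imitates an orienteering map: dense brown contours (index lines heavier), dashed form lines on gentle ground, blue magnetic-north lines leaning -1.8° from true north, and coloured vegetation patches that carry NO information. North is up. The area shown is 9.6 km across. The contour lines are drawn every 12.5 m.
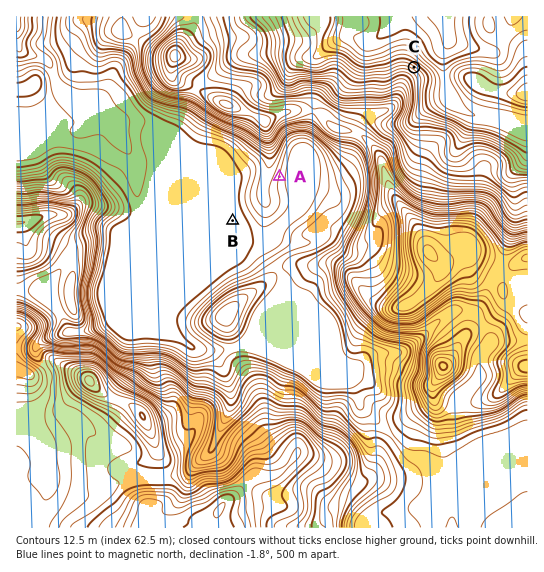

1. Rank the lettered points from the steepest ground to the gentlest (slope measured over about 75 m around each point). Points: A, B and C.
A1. C A B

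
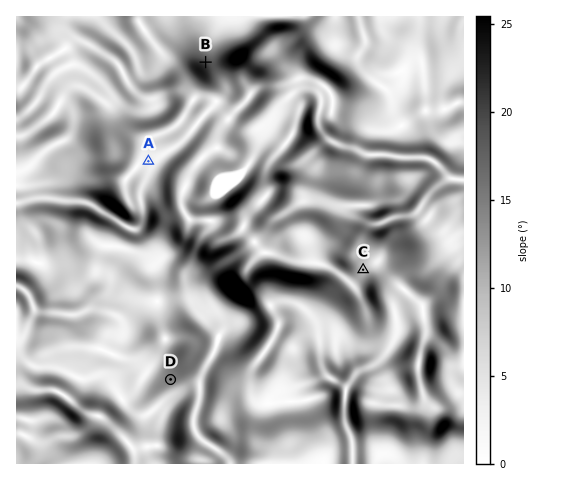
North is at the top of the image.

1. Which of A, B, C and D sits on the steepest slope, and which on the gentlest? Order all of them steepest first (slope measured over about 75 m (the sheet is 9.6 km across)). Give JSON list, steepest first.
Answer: ["B", "D", "C", "A"]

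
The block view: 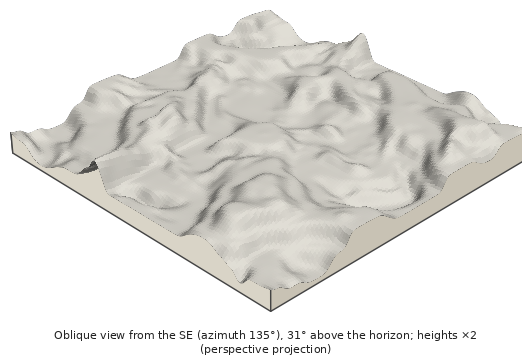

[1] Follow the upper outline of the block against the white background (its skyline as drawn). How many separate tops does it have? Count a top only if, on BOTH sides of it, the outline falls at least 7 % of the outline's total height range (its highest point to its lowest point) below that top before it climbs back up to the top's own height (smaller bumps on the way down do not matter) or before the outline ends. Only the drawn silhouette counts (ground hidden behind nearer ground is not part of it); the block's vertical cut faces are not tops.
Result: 2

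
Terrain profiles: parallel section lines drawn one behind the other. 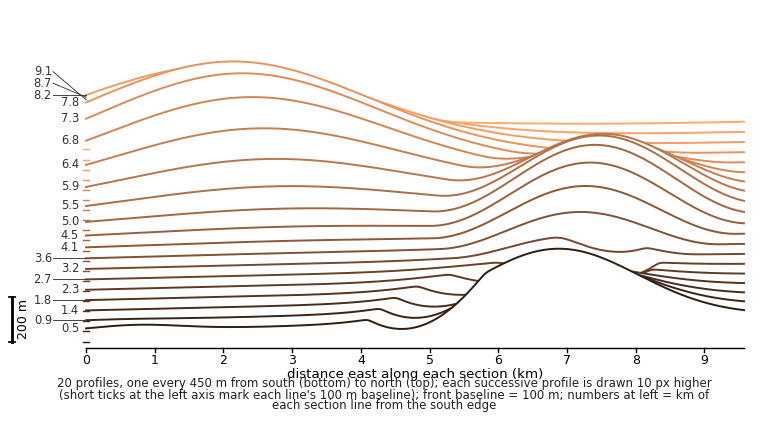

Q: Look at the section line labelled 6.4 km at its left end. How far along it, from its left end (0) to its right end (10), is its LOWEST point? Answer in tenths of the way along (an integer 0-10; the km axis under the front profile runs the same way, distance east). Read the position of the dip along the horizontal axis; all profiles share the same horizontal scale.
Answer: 10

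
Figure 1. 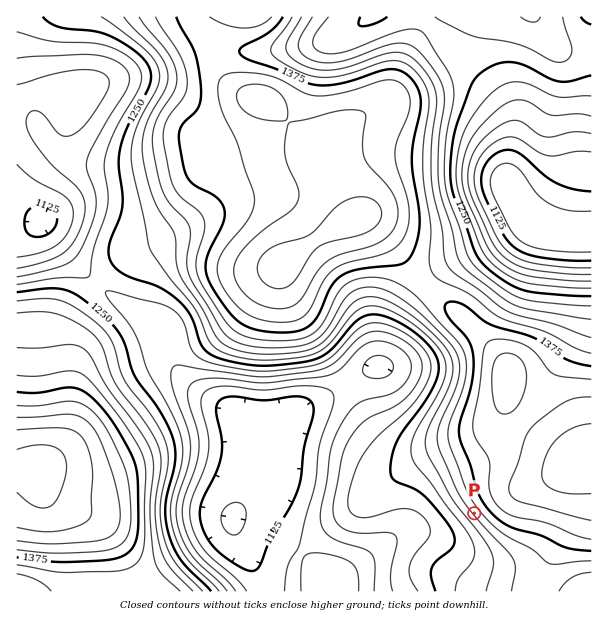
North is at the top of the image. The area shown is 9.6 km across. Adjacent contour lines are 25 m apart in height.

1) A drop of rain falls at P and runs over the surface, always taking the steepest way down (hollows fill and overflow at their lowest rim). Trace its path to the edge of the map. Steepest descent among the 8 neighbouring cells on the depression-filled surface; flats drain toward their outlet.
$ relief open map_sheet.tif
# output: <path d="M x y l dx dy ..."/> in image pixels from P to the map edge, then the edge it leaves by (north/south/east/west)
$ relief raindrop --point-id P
<path d="M474 513l-19 20-53 0-12 10-1 0-20 18-1 0-5 5-1 0-9 7-6 3-14 14 0 1"/>
exit: south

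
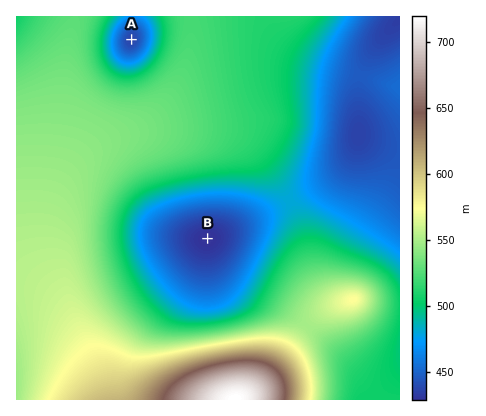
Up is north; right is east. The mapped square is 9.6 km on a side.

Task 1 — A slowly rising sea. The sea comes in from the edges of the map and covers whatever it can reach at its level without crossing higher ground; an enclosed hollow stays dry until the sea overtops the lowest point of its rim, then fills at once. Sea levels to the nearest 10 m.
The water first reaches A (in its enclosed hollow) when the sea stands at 470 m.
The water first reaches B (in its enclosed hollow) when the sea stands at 480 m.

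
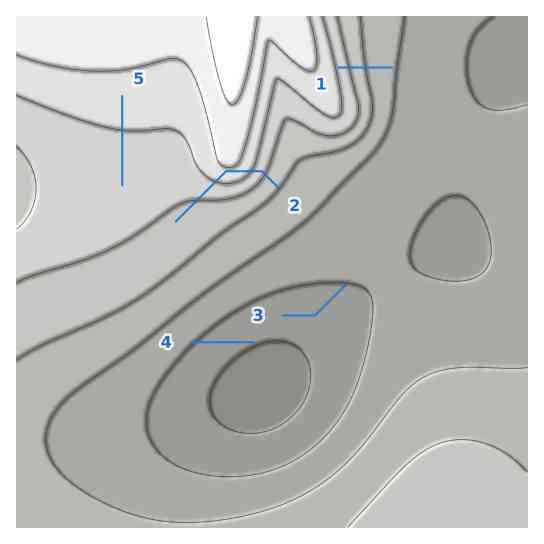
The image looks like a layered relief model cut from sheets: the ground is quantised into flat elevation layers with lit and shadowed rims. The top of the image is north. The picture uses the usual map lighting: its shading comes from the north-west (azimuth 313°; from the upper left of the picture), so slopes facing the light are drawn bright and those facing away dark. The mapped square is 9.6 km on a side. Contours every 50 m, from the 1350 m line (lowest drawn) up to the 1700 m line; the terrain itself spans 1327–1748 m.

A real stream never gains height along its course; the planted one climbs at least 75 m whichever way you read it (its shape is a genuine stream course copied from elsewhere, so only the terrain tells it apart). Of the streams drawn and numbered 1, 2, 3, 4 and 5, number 2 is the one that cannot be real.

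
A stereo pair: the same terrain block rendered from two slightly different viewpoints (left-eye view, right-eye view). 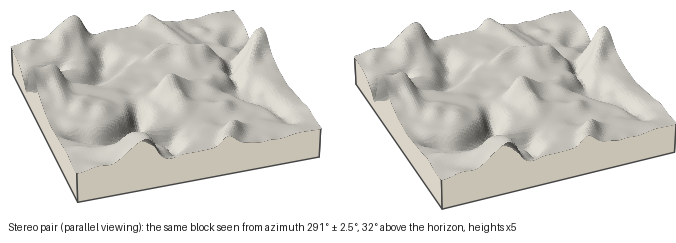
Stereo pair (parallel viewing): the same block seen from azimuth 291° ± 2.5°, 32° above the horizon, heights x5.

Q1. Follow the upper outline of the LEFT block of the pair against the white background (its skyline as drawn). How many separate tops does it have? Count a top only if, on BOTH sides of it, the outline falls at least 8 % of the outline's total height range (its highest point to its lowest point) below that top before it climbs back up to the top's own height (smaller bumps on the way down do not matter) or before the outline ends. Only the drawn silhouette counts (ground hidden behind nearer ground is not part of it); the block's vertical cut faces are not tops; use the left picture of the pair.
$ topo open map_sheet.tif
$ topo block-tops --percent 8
3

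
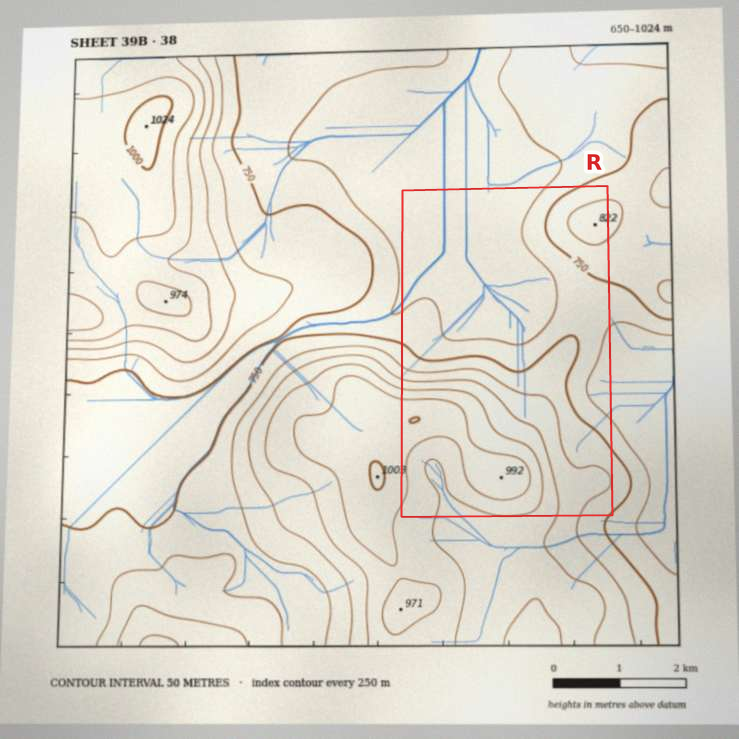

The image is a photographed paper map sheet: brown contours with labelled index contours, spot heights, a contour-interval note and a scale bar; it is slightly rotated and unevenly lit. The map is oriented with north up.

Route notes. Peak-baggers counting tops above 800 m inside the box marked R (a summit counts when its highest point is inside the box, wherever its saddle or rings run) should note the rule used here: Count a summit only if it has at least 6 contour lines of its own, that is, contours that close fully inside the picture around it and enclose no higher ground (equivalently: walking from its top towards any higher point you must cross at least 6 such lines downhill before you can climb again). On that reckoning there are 0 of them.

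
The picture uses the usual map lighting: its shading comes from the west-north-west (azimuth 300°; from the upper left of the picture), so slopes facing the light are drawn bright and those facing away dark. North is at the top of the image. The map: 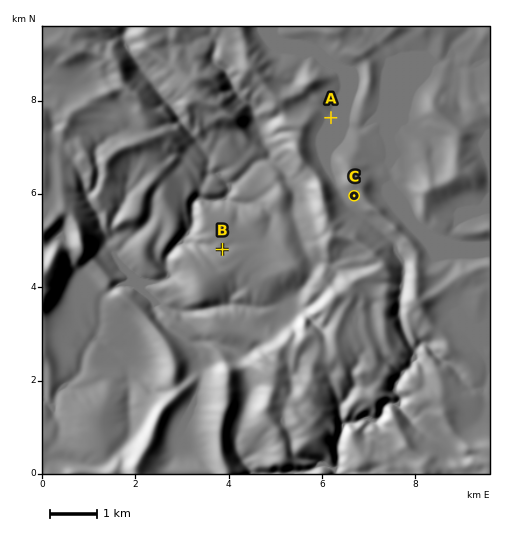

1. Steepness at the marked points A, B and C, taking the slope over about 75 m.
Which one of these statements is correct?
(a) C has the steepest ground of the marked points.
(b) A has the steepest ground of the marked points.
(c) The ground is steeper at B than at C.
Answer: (a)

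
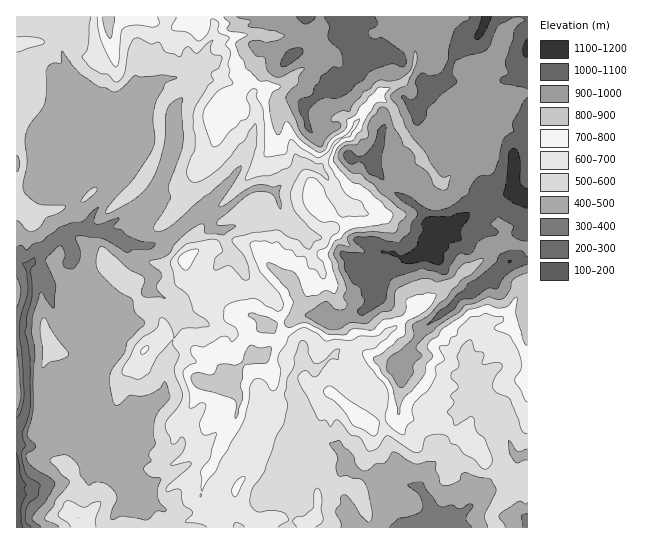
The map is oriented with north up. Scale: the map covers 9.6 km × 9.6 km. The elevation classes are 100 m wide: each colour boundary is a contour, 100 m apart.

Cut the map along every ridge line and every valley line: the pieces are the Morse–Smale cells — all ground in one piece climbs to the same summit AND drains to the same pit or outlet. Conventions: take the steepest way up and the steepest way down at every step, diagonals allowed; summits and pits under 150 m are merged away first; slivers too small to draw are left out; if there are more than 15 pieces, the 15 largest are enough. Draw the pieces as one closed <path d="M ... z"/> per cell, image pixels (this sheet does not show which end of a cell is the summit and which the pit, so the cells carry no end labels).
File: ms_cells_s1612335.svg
<path d="M527 16l-100 0-11 26-1 23-3 6-10 12-19 8-12 11-20 31-18 12-14 23-12-4-8 0-24 27-9-3-13 1-39 27-5 0-5-5 35-41 13-31 5-26-1-7-4-11-12-9 5-4 4-9 11-11 5-25-10-4-41 7-1-11 4-5 30-1 6-6-236-1-1 246 12 4 3 24-8 31 0 18 4 20 0 48-4 12-7 8 0 58 41-1 13-3 13-6 13-10 7-19 10-11 16 42 15 16-1 12 6 23 73 0 1-5-4-6-18-18 0-9 9-22 20 17 7 3 7-11 11-11 6-12 7-24 8-13-3-43-10-17 6-8 6-12-6-13 4 1 16-2 8-6 10-2 15 1 7 5 6 0 28-10 10-9 4-7 10 9 8 3 18 18 12 2 24-18 12-13 10-4 7-7 13-6 19-18 17 0z"/><path d="M518 260l-8 1-19 18-13 6-7 7-10 4-12 13-24 18-12-2-18-18-8-3-10-9-4 7-10 9-28 10-6 0-7-5-15-1-10 2-8 6-16 2-4-1 6 13-6 12-6 8 8 12 3 2 15-3 9 5 16 18 20 2 27 27 6 4 24-5 8-6 22 11 17 1 13 8 16 3 18 25 12 4 4 5 8 17-1 7-16 19 3 14 32 1 1-266z"/><path d="M289 368l-18 2 2 4 3 43-8 13-9 29-11 14 5 0 13 10 19 1 2 2 4 9 0 18-2 3-7 3 16 2 7 3 1 4 189-1-3-14 16-19 1-7-8-17-4-5-12-4-18-25-16-3-13-8-17-1-22-11-8 6-24 5-6-4-27-27-20-2-16-18z"/><path d="M426 16l-172 0-7 7-30 1-4 5 1 11 41-7 8 2 2 4-5 23-11 11-4 9-5 4 12 9 5 18-8 34-8 19-8 12-29 35 5 3 5 0 12-7 19-16 12-5 18 3 24-27 8 0 12 4 14-23 18-12 20-31 12-11 19-8 10-12 3-6 1-23z"/><path d="M113 435l-10 11-7 19-13 10-13 6-13 3-40 1-1 42 131 1 1-6-5-17 1-12-15-16z"/><path d="M211 468l-4 5-7 24 19 20 4 11 82-1 0-3-7-3-17-3 8-2 2-3 0-18-6-11-15 0-17-11-6 0-12 15z"/><path d="M21 263l-5 0 1 164 6-8 4-12 0-48-4-20 0-18 8-31-3-24z"/>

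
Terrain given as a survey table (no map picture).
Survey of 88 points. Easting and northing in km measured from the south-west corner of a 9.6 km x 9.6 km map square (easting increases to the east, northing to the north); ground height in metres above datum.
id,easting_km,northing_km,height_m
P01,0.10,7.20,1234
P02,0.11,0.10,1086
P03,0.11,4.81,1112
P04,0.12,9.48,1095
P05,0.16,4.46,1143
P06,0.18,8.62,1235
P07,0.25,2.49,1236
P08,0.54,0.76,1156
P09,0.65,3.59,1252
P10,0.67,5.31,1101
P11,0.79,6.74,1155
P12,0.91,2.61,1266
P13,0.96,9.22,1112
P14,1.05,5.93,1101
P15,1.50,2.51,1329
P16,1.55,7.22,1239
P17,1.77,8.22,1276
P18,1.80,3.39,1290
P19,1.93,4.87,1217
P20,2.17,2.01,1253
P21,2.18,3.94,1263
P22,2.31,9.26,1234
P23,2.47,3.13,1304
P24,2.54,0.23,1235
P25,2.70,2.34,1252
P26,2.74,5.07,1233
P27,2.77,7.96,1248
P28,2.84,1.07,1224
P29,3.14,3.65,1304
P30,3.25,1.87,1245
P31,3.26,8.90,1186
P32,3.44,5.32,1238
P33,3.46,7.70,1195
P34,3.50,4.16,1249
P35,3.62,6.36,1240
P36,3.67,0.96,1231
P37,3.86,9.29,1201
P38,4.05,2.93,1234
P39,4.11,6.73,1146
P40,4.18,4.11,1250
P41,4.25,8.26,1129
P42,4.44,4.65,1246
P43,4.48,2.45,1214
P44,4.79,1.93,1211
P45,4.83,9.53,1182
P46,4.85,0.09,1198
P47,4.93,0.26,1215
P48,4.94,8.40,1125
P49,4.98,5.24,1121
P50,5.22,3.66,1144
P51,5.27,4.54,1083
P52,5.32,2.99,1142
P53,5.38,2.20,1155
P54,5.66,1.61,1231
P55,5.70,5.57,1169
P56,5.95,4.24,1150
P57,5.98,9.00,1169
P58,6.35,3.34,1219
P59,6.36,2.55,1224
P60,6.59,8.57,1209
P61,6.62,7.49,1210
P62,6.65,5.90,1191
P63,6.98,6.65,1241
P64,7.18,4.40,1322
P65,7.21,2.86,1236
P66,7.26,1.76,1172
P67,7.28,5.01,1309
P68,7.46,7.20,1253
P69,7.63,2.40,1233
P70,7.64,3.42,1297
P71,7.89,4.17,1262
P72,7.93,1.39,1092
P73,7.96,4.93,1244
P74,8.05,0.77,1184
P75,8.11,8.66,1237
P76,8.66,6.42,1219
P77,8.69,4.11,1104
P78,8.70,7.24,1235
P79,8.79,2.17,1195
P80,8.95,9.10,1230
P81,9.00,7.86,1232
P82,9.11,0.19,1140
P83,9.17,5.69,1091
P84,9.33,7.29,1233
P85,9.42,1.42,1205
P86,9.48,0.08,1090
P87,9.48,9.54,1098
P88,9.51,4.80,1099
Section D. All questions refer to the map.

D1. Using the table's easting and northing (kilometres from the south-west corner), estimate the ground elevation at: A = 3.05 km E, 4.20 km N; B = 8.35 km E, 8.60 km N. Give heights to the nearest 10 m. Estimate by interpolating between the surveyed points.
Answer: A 1250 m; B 1240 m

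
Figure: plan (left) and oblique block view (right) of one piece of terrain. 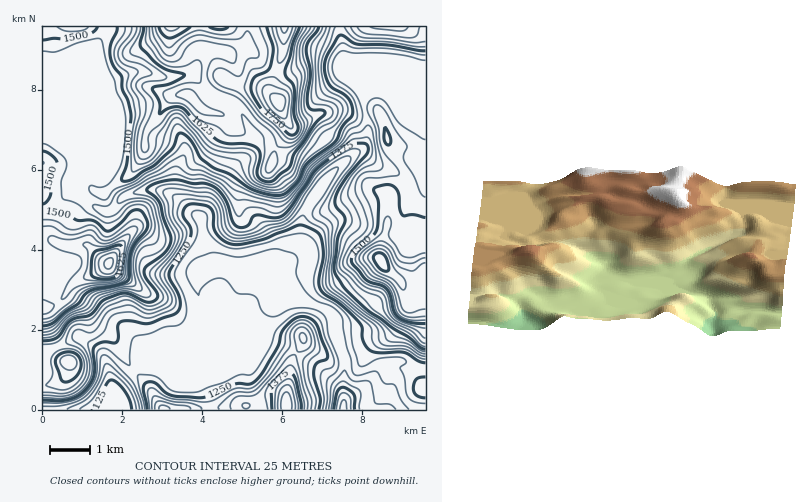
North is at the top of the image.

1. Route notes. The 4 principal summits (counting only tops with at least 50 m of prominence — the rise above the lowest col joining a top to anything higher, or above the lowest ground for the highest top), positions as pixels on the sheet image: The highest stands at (278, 102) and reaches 1842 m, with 773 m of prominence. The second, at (108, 264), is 1709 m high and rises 250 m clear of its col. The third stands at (382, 262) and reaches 1644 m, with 198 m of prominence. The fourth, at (68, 362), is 1420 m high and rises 81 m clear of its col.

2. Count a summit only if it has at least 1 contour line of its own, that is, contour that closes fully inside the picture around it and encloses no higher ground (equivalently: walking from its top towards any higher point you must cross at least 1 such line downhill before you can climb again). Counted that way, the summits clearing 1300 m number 7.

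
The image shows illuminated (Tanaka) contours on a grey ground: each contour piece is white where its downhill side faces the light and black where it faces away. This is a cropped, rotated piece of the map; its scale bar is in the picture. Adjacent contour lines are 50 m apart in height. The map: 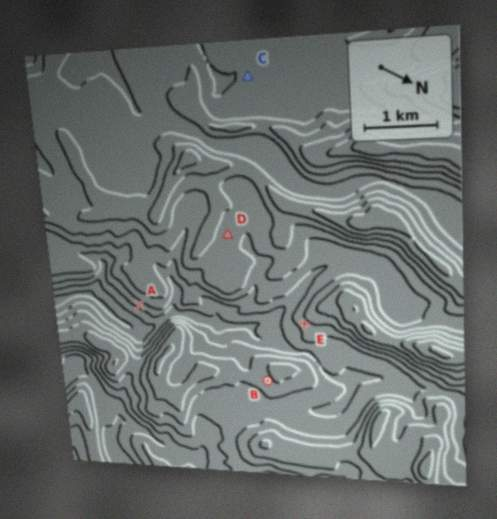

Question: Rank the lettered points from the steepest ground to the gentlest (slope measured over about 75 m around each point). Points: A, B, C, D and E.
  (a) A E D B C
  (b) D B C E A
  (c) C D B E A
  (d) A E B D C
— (d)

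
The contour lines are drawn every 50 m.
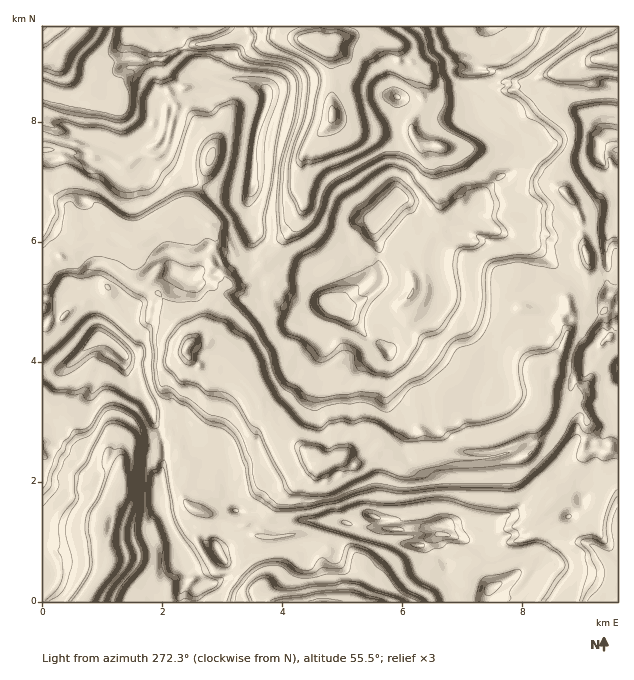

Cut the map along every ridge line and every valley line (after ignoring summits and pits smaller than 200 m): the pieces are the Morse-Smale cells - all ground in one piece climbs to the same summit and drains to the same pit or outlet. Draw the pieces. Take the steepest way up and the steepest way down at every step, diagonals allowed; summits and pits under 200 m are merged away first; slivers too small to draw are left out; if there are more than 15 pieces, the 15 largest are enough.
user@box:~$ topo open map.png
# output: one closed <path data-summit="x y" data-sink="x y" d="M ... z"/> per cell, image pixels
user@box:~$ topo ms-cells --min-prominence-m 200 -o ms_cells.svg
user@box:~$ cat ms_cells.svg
<path data-summit="320 463" data-sink="331 306" d="M560 144l-24 2-10 3-8-1-10 15-1 11-7 2-22 22-10 21-8 1-6 5-2 10-16 9-4 17 8 25 1 21-10 13-21 9-22 23-5-6-15-8-27-30-13-4-18 14-6 0-20-12-16-1-7-22-8-8-9 11-18 1 0-5-4-9-12-12 0-8 4-7-2-20-12-6-13 6-12-2-8 3-10 0-12 9-9 2 0 12-2 8-2 18 7 8 19 9 7 8 24 38-3 13 10 12 28 1 12 6 13 13 11 15 2 10 8 8 4 12 10 9 30 17 6 7 23-4 9 6 6 0 16-10 6 0 11 4 9 9 7-1 11-12 33 0 15 4 22 0 29-8 9 6 5-3 5-8-4-10 0-14 8-6 0-28 14-11 0-16 7-9 6-15-5-18 9-10 12-3 5-5 3-9-1-26-6-18-2-27-8-16-10-12-4-9 0-9 8-23z"/><path data-summit="319 45" data-sink="331 306" d="M488 26l-167 1-3 18 14 9 1 63-31 42 2 45-7 21-17 16-26 33 7 9 7 22 16 1 20 12 6 0 18-14 13 4 27 30 15 8 5 6 22-23 21-9 7-7 3-6-1-21-8-25 3-14 5-7 12-5 2-10 6-5 8-1 10-21 22-22 7-2 1-11 10-13 0-3-7-7-20-9-14-13-6-16 0-8-7-12 3-10 10-2-1-6 5-6 9 1 4-1 4-6-3-15z"/><path data-summit="320 463" data-sink="440 534" d="M575 406l-5 2-8 14-18-8-3 0-9 7 0 14 4 10-5 8-5 3-9-6-29 8-22 0-15-4-33 0-11 12-7 1-9-9-11-4-6 0-16 10-6 0-9-6-21 4-8 5-10 12-6 3-20 19-10 16 9 4 64 0 12 5 45 4 30-2 12 6 1-6 4-4 39 2 9-6 16-5 10-7 6-10 8-8 12-4 14-10 7 10 6 4 10 11-2 4-11 11-21 11-10 1-12 6-15 0-15 6-8 6-8 0 12 18 2 22-5 3-1 12 129 1 1-148-7-4-25 2-2-2 4-24-3-11z"/><path data-summit="320 463" data-sink="98 339" d="M115 226l-24 1-11 3-4 4 0 10-2 6-9 7-7 0-7 5-4 7-5 2 0 98 17 2 6-3 32-28 12 1 15 14 0 12 12 12 24 57 4 1 9-5 9 4 6 3 2 9 10 10 21 8 5 8 2 19 7 17 18 2 15 4 10-15 20-19 6-3 10-12 6-3 0-4-22-16-14-6-10-9-4-12-6-5-4-13-11-15-13-13-12-6-25 0-11-10-2-6 3-4 0-6-24-38-7-8-19-9-7-8 2-18 2-8-1-12z"/><path data-summit="121 480" data-sink="98 339" d="M106 340l-9 0-5 2-16 17-17 12-17-1 0 164 25 0 24-4 8 1 1 18 6 4 2 11-22 33-1 5 94 0 1-8 4-9 2-15-6-11-3-16-19-41 0-9 2-4 0-15 5-15-1-17-28-63-12-12 0-12z"/><path data-summit="320 463" data-sink="268 96" d="M229 77l-14 0-7 21-18 0-6 5-18 54-5 5-13 5-12 12-11 3-18-14-18-6-3-11 6-6 1-9-19-2-9 6-7 0-5 9-11 2 0 39 10 4 17 14 10 24 12-5 24-1 15 10 10 2 17-11 10 0 8-3 12 2 13-6 5 1 7 5 2 11 0 9-4 7 2 11 10 9 5 13 17 0 8-10-2-30 4-15-6-14 0-16 6-12-2-14 3-33 3-15 9-24 0-10-3-6-7-5z"/><path data-summit="319 45" data-sink="268 96" d="M320 26l-12 1-2 4 3 5-1 5-25-6-15-7-11 0-24 12-9 0-16 4-14 0-9 3-2 2 1 6 14 15-13 7-10 11-9 1-13 10 1 7-6 17-7 12 1 1-3 0-9 6-9 1-20-7-7 0-2 9-6 6 1 9 8 6 12 2 15 12 8 2 6-3 12-12 13-5 5-5 18-54 6-5 18 0 7-21 38 3 9 4 5 9 0 10-11 30-4 42 2 14-6 12 0 16 6 14-4 15 0 27 3 2 44-50 7-21-2-45 31-42-1-63-14-9z"/><path data-summit="322 601" data-sink="98 339" d="M193 450l-11 12-13-1-5 4-4 9 0 15-2 4 0 9 19 41 2 13 18-12 6-2 11 3 11 17 0 14-8 6-14 2-4 3-4 4 0 10 130 1 1-25-4-13 5-12-9-12-7-6-24 0-10 4-12 0-3-3 0-7 6-11-15-5-18-2-7-17-3-24-13-8-12-3z"/><path data-summit="617 58" data-sink="331 306" d="M617 26l-127 0-1 2 6 9 3 15-4 6-4 1-9-1-5 6 1 6-10 2-3 9 1 6 6 7 0 8 6 16 10 10 19 9 14 12 31-5 9 0 8 5 4-7 0-10-5-9-13-17 0-4 6-12 1-18 10-8 15 0 9-5-4 10 1 10 12 9 13 1z"/><path data-summit="322 601" data-sink="440 534" d="M271 518l-4 1-5 9 0 7 3 3 12 0 10-4 24 0 15 15 1 6-5 13 4 9 0 25 128-1 0-15-6-10-1-11-13-15 0-12 2-4-8-6-30 2-45-4-12-5-64 0z"/><path data-summit="49 57" data-sink="268 96" d="M182 48l-18 11-39 0-25 7-9 0-33-13-15 5-1 78 13 4 10 0 9-6 27 2 23 7 16-7 12-21 2-9-1-7 13-10 9-1 10-11 13-7-14-15z"/><path data-summit="320 463" data-sink="98 339" d="M590 268l1 23-3 9-8 6-9 2-9 10 5 18-6 15-7 9 0 16-14 11 0 27 22 8 8-14 5-2 10 9 3 11-4 24 2 2 25-2 6 4 1-36-6-1 0-14-6-13 12-11 0-106-8 3-11-1z"/><path data-summit="320 463" data-sink="598 153" d="M610 148l-9 0-4 3 1 3-15 0-14-5-9 25 1 13 13 17 8 16 2 27 6 20 9 8 11 1 8-5 0-120z"/><path data-summit="49 57" data-sink="331 306" d="M157 26l-114 0-1 31 5 1 6-5 5 0 33 13 9 0 25-7 39 0 18-10-6-8-9 3-7-8z"/><path data-summit="617 58" data-sink="598 153" d="M593 60l-7 4-15 0-10 8-1 18-6 12 0 4 13 17 5 9 0 10-4 6 15 6 13-2 1-7 7-8 14-2 0-45-14-2-12-9-1-10z"/>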